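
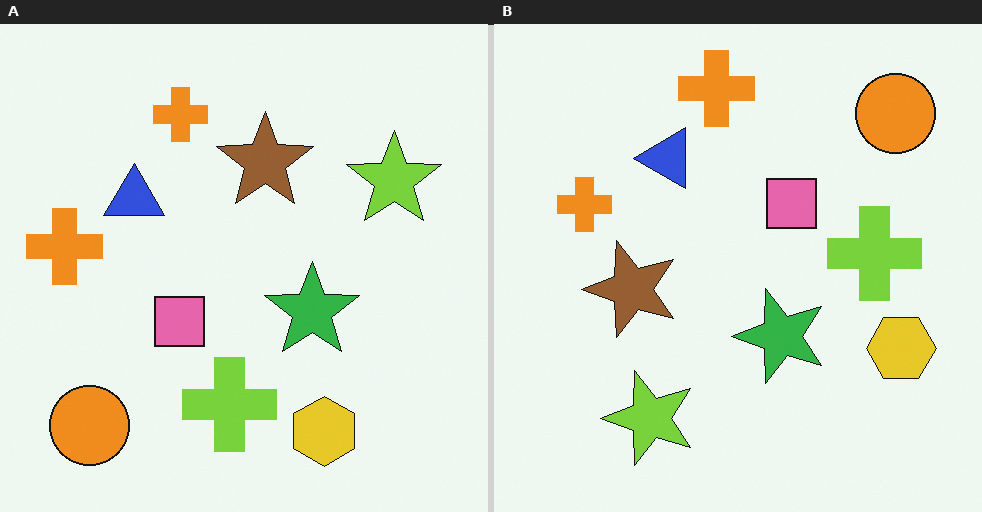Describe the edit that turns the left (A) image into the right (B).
It was transposed (reflected across the top-left ↔ bottom-right diagonal).

Shapes have swapped their row and column positions — what was in the top-right is now in the bottom-left — a diagonal reflection.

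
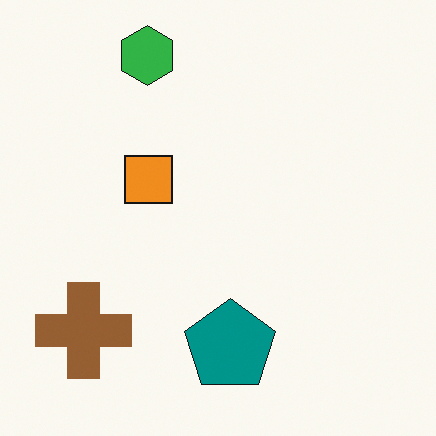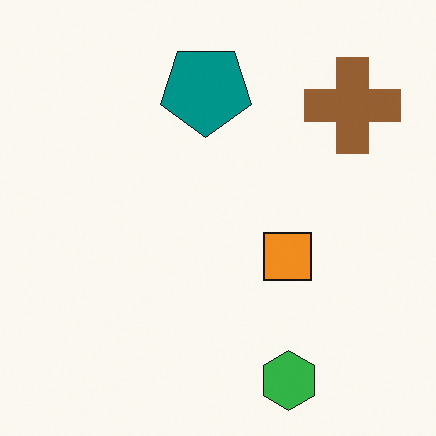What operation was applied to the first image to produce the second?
Rotated 180°.

The green hexagon sits in the top of the first image and the bottom of the second — consistent with a whole-image 180° rotation.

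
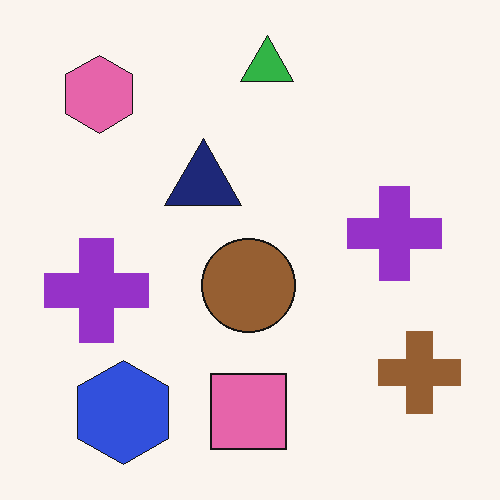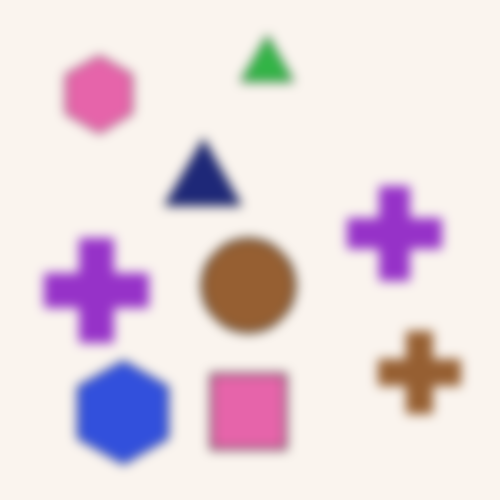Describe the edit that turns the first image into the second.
Heavily blurred.

Shape edges and outlines are uniformly softened across the whole image.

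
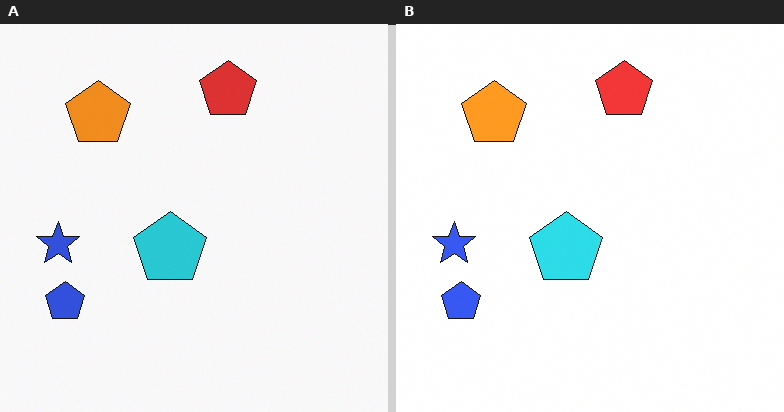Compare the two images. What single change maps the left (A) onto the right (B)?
The image was brightened a little.

Every pixel — background and shapes alike — is uniformly brightened.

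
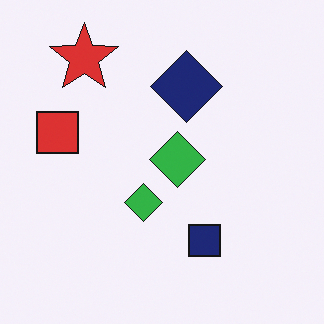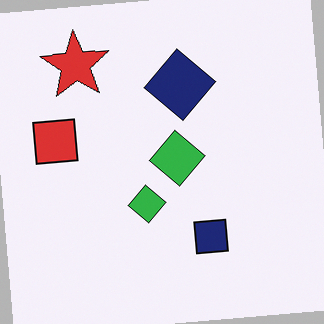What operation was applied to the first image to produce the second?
It was rotated counter-clockwise by a few degrees.

Every shape is tilted by the same angle and the image corners show triangular fill wedges — a whole-image rotation by a non-right angle.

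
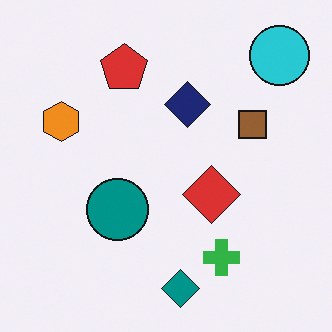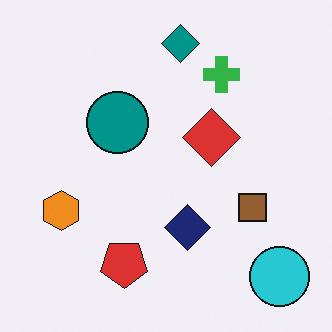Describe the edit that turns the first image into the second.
The transformation is: flipped vertically (top ↔ bottom).

The teal diamond is in the bottom of the first image and the top of the second — shapes on opposite sides of the horizontal midline have swapped in a mirror flip.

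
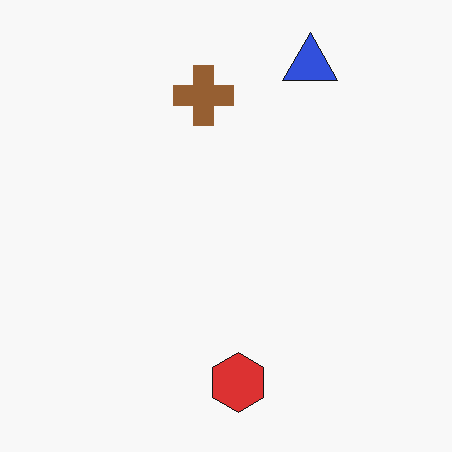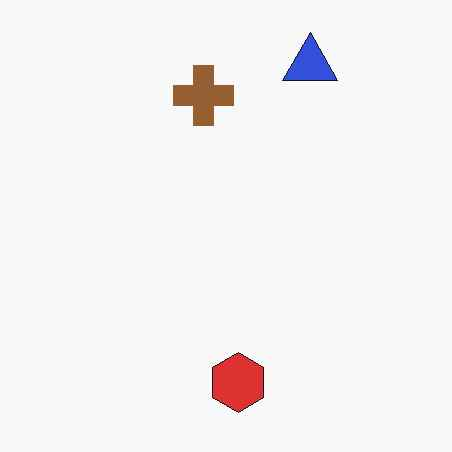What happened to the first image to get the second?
The second image is the first JPEG-compressed with visible artifacts.

Blocky 8×8 compression artifacts appear around shape edges and the flat background shows ringing — characteristic JPEG degradation.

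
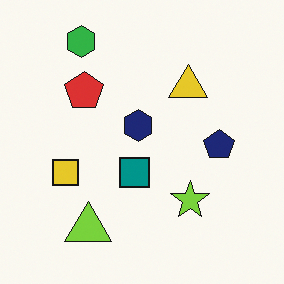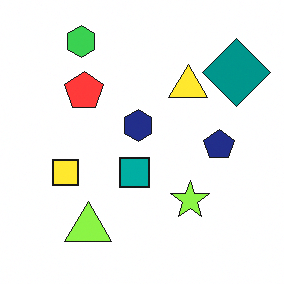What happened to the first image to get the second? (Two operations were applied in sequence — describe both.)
This is the original image slightly brightened, then overlaid with an additional teal diamond.

Every pixel — background and shapes alike — is uniformly brightened. A teal diamond appears in the second image that is absent from the first.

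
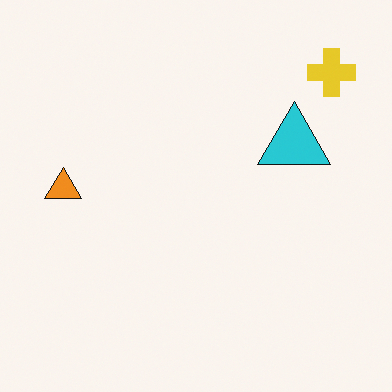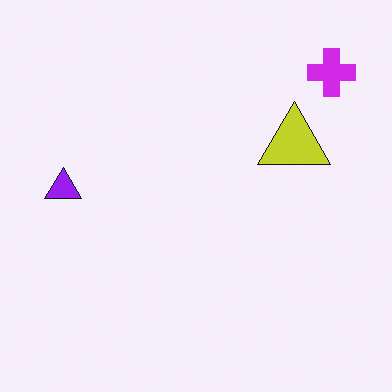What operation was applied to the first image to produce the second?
It was hue-shifted by a large amount.

Every shape's color has rotated by the same amount around the hue wheel — a uniform hue shift.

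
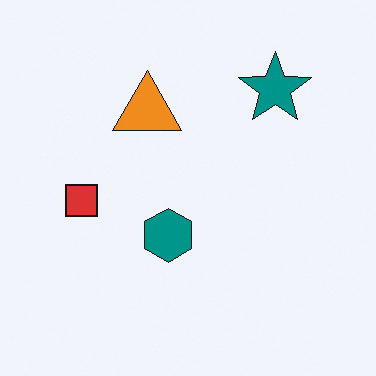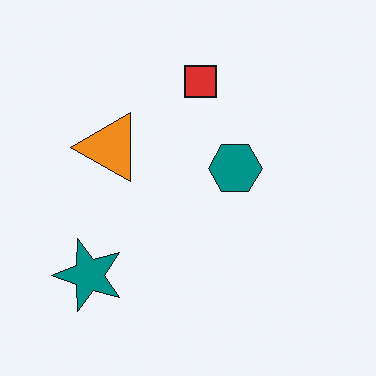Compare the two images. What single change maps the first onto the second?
The second image is the first transposed (reflected across the top-left ↔ bottom-right diagonal).

Shapes have swapped their row and column positions — what was in the top-right is now in the bottom-left — a diagonal reflection.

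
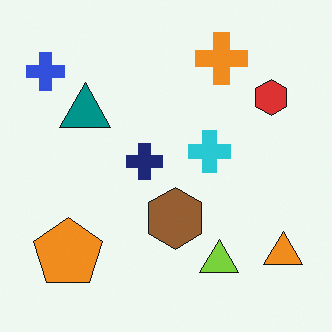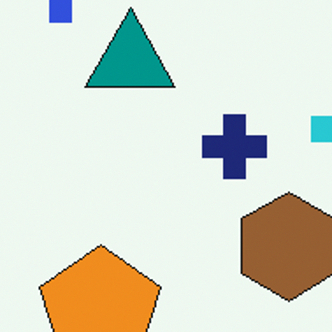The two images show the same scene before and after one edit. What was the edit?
The transformation is: cropped to a noticeably smaller region and rescaled.

The visible shapes are larger and the field of view is narrower; shapes near the original edges may be partly or wholly outside the frame — a crop-and-rescale.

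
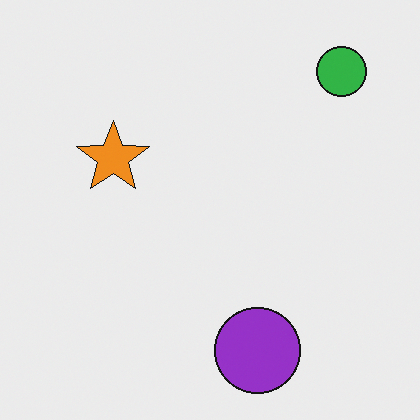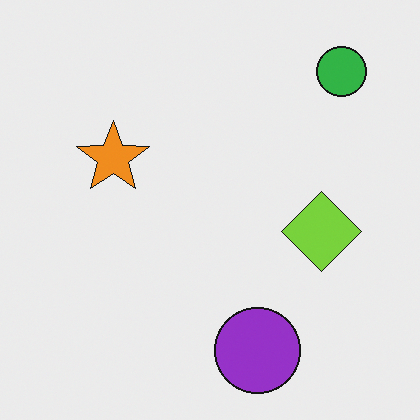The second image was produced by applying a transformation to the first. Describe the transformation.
This is the original image overlaid with an additional lime diamond.

A lime diamond appears in the second image that is absent from the first.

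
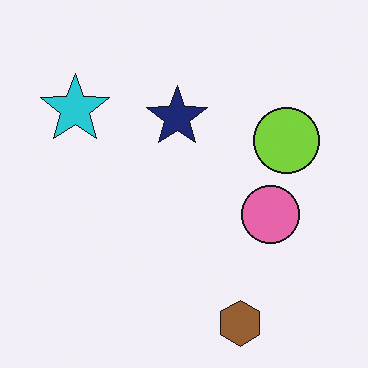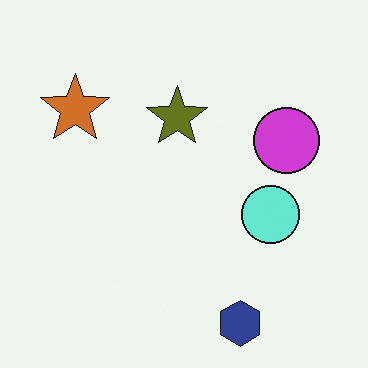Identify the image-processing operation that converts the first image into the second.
This is the original image hue-shifted by a large amount.

Every shape's color has rotated by the same amount around the hue wheel — a uniform hue shift.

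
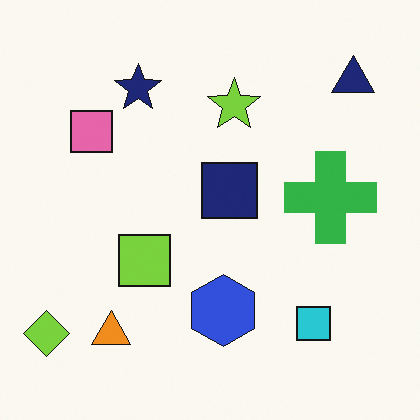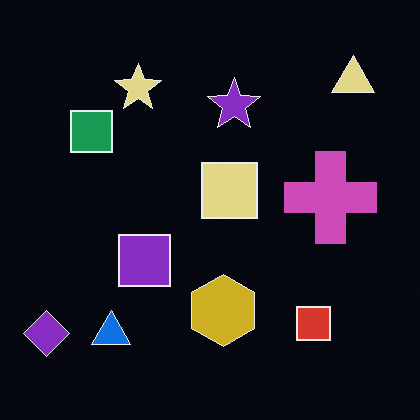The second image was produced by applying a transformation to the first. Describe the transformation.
This is the original image color-inverted (negative).

The light background has become dark and every shape's color is its complement — a photographic negative.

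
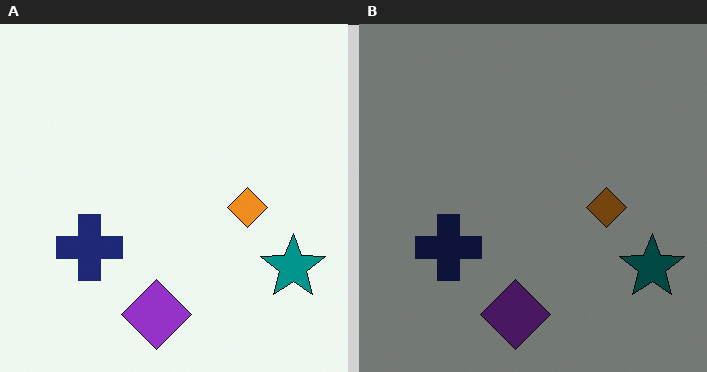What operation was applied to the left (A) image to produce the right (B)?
It was darkened a lot.

Every pixel — background and shapes alike — is uniformly darkened.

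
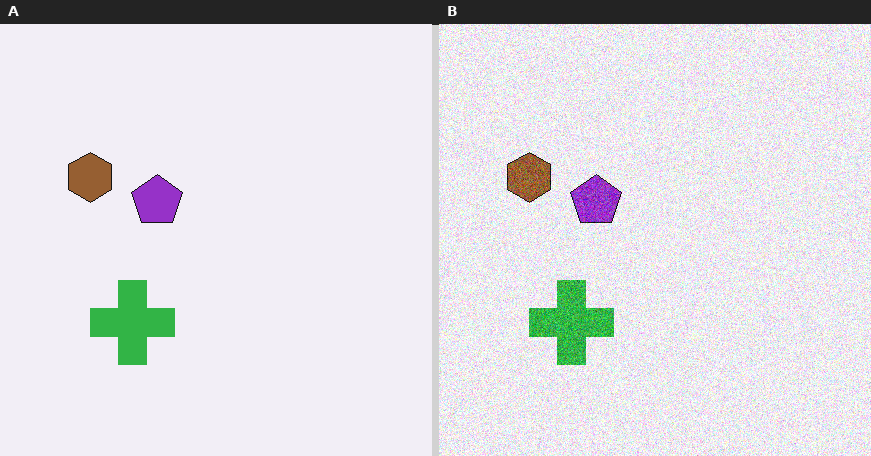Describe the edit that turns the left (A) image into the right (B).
The right (B) image is the left (A) degraded with moderate additive noise.

Random speckle covers the whole image, including the flat background.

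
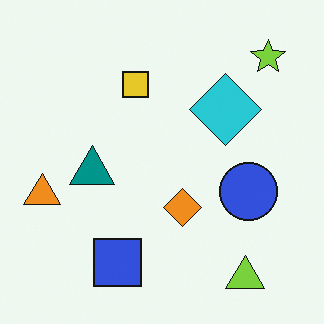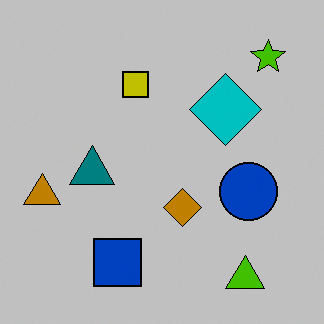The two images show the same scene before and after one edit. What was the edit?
The second image is the first aggressively posterized.

Each flat color has snapped to a coarser quantized level — most visibly, the near-white background has dropped to a flat grey.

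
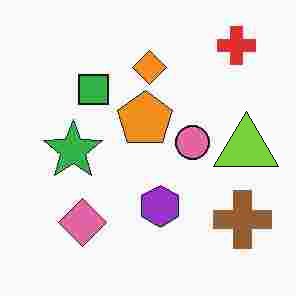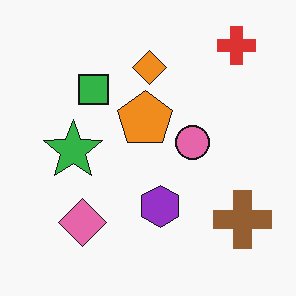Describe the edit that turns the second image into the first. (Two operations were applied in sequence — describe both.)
This is the original image degraded with heavy JPEG compression, then overlaid with an additional lime triangle.

Blocky 8×8 compression artifacts appear around shape edges and the flat background shows ringing — characteristic JPEG degradation. A lime triangle appears in the first image that is absent from the second.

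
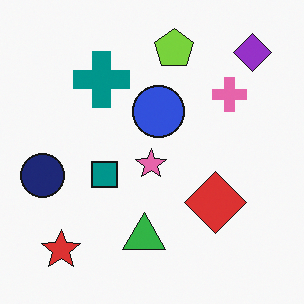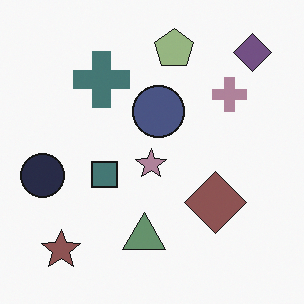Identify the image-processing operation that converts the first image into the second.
Made much more muted (saturation change).

All colors are more muted and greyish — a global saturation change.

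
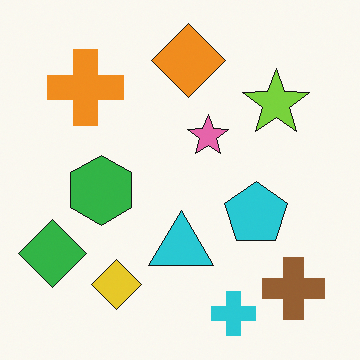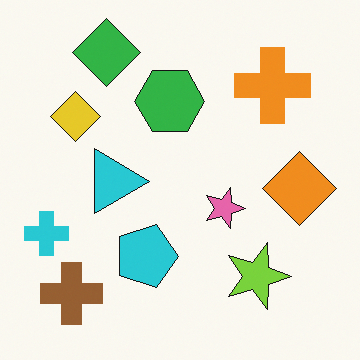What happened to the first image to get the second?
The image was rotated 90° clockwise.

The brown cross sits in the bottom-right of the first image and the bottom-left of the second — consistent with a whole-image 90° clockwise rotation.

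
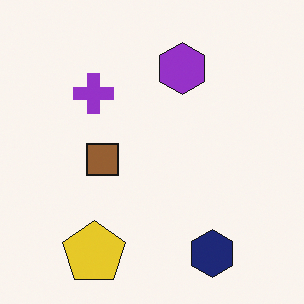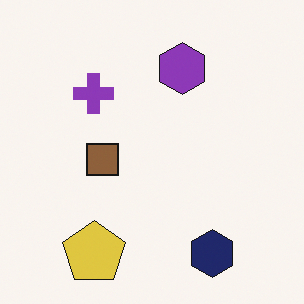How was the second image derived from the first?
The image was slightly desaturated.

All colors are more muted and greyish — a global saturation change.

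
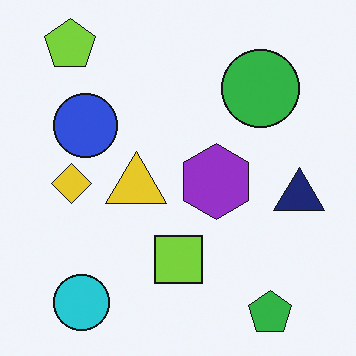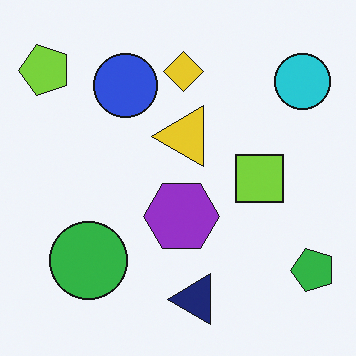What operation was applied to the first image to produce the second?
The transformation is: transposed (reflected across the top-left ↔ bottom-right diagonal).

Shapes have swapped their row and column positions — what was in the top-right is now in the bottom-left — a diagonal reflection.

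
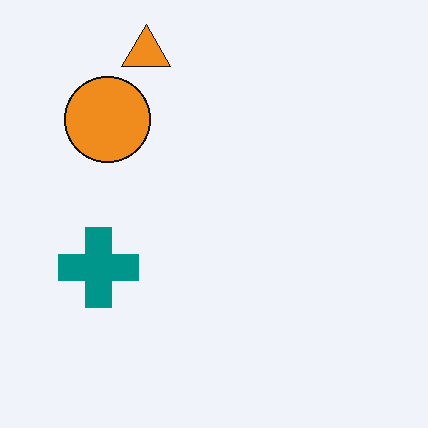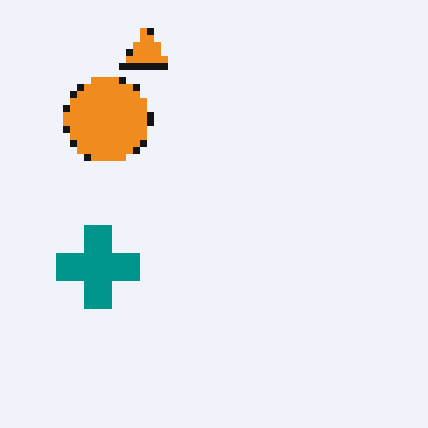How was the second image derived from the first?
The second image is the first moderately pixelated.

Shapes are reduced to large square blocks; fine edges and outlines are lost — a downscale-then-upscale (mosaic) effect.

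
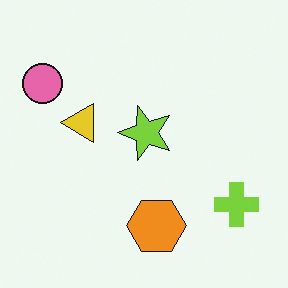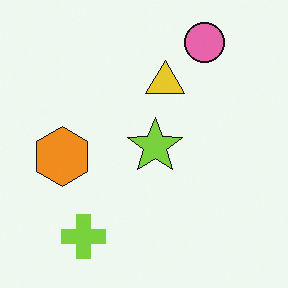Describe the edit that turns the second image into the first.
It was rotated 90° counter-clockwise.

The pink circle sits in the top-right of the second image and the top-left of the first — consistent with a whole-image 90° counter-clockwise rotation.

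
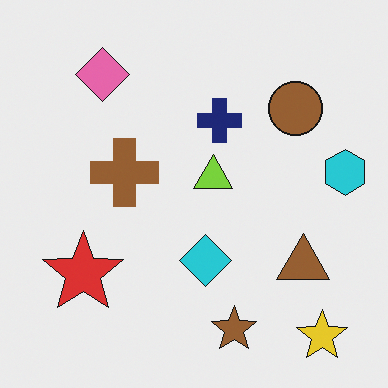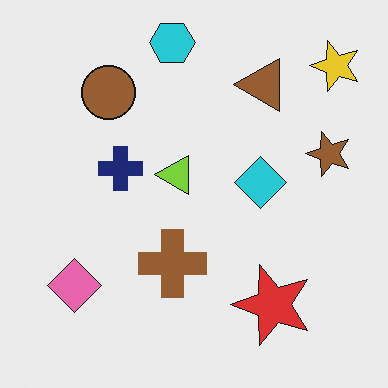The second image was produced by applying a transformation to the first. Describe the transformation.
It was rotated 90° counter-clockwise.

The yellow star sits in the bottom-right of the first image and the top-right of the second — consistent with a whole-image 90° counter-clockwise rotation.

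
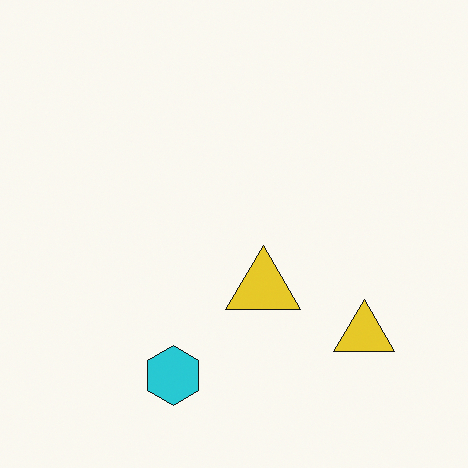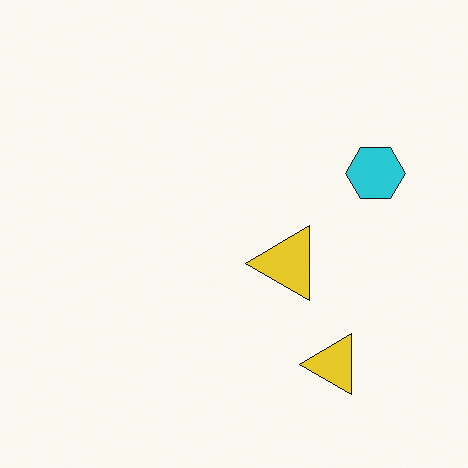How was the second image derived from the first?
The transformation is: transposed (reflected across the top-left ↔ bottom-right diagonal).

Shapes have swapped their row and column positions — what was in the top-right is now in the bottom-left — a diagonal reflection.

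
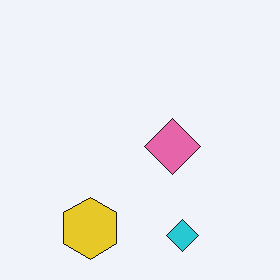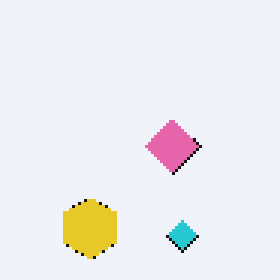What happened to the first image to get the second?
It was mildly pixelated.

Shapes are reduced to large square blocks; fine edges and outlines are lost — a downscale-then-upscale (mosaic) effect.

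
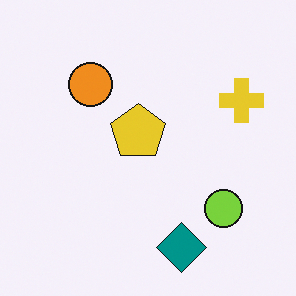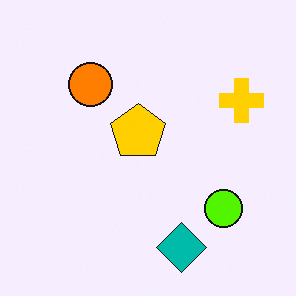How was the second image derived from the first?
Heavily oversaturated.

All colors are more vivid — a global saturation change.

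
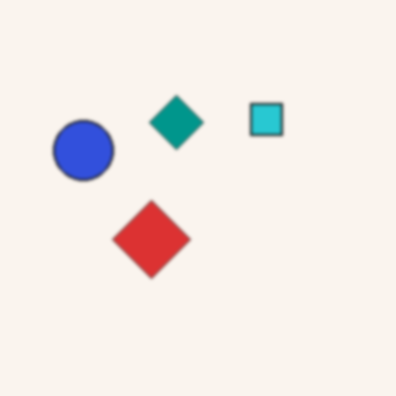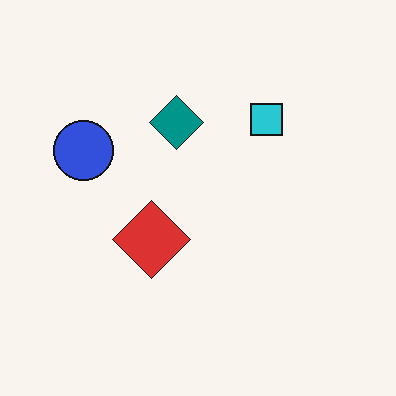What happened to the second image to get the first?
This is the original image lightly blurred.

Shape edges and outlines are uniformly softened across the whole image.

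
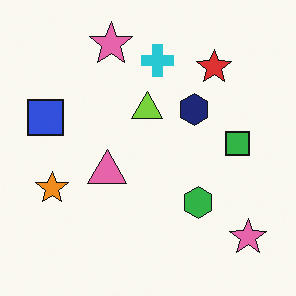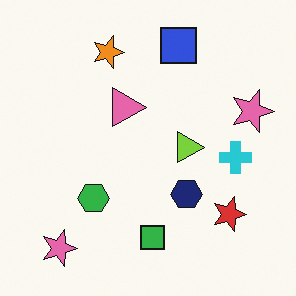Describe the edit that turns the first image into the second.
Rotated 90° clockwise.

The blue square sits in the left of the first image and the top of the second — consistent with a whole-image 90° clockwise rotation.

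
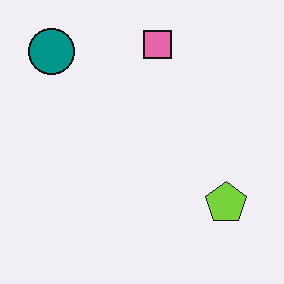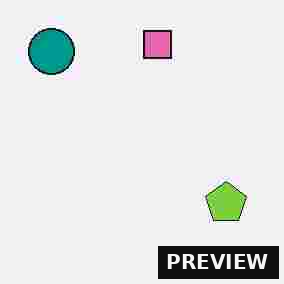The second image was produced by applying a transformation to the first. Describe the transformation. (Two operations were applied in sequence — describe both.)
This is the original image heavily JPEG-compressed with obvious blocking artifacts, then watermarked with the text "PREVIEW" in the lower-right corner.

Blocky 8×8 compression artifacts appear around shape edges and the flat background shows ringing — characteristic JPEG degradation. A dark label reading "PREVIEW" appears in the lower-right corner.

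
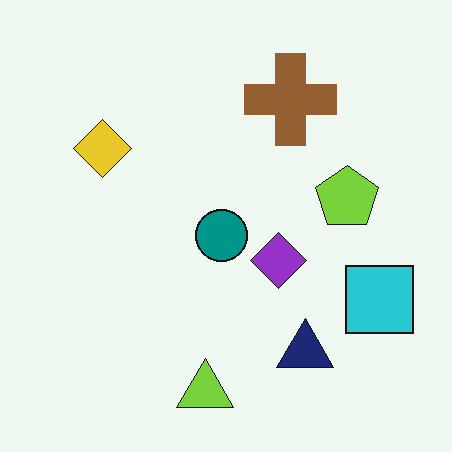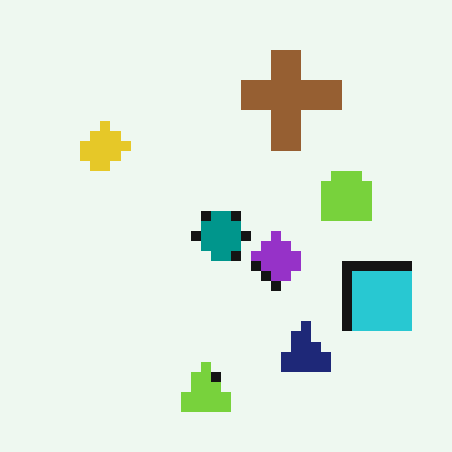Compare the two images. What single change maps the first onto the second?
This is the original image heavily pixelated into large blocks.

Shapes are reduced to large square blocks; fine edges and outlines are lost — a downscale-then-upscale (mosaic) effect.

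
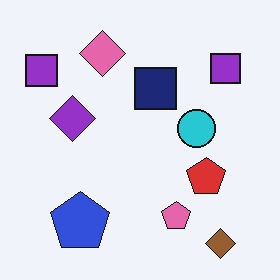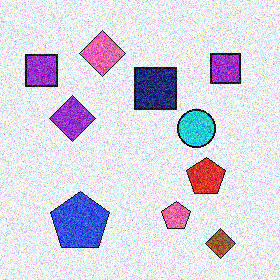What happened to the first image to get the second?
The transformation is: degraded with heavy additive noise.

Random speckle covers the whole image, including the flat background.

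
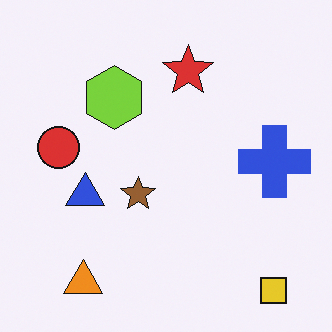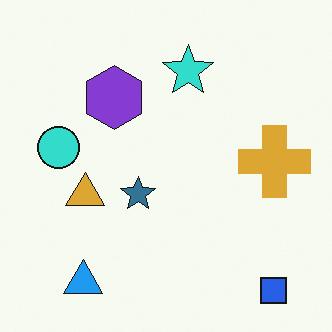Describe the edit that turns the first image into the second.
The second image is the first hue-shifted through roughly half the color wheel.

Every shape's color has rotated by the same amount around the hue wheel — a uniform hue shift.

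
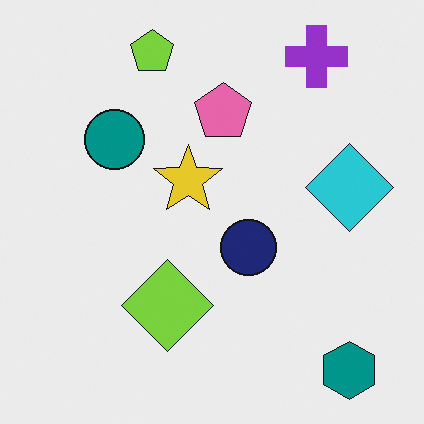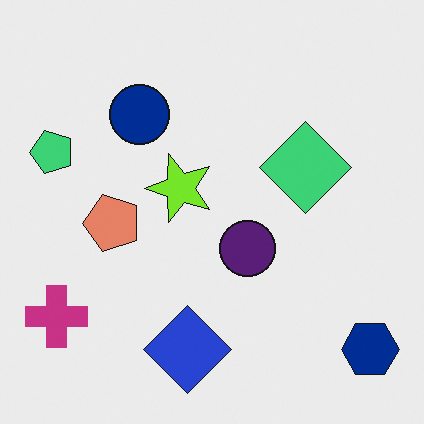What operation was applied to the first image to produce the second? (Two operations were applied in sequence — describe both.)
Transposed (reflected across the top-left ↔ bottom-right diagonal), then hue-shifted by a small amount.

Shapes have swapped their row and column positions — what was in the top-right is now in the bottom-left — a diagonal reflection. Every shape's color has rotated by the same amount around the hue wheel — a uniform hue shift.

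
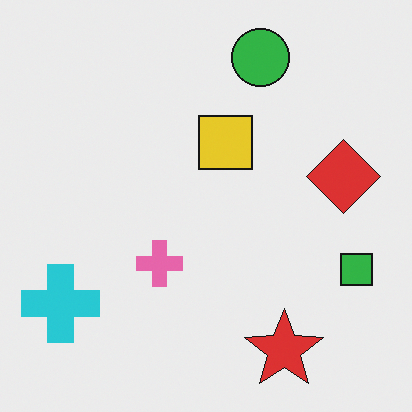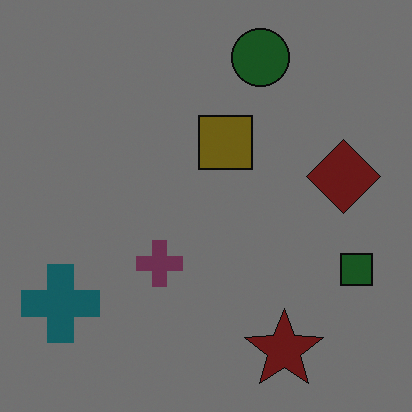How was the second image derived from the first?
It was darkened a lot.

Every pixel — background and shapes alike — is uniformly darkened.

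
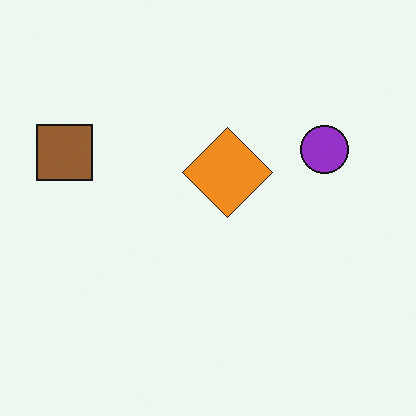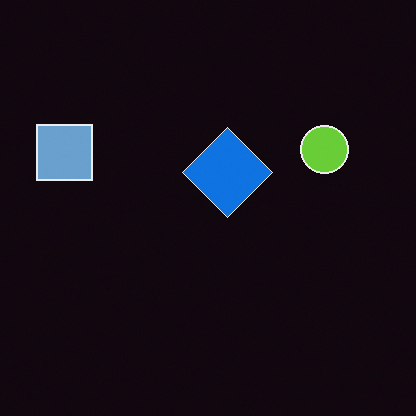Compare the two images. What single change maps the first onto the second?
It was color-inverted (negative).

The light background has become dark and every shape's color is its complement — a photographic negative.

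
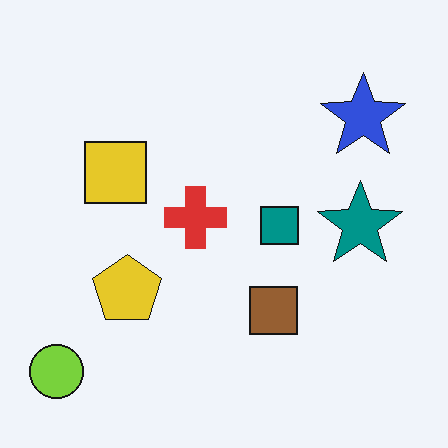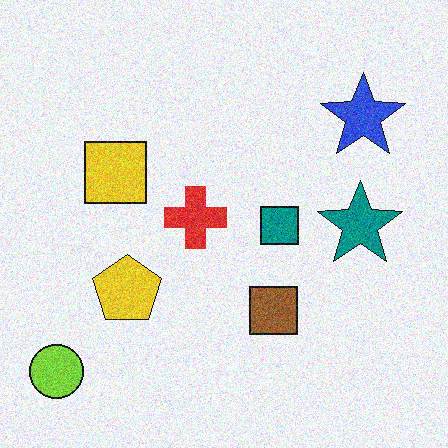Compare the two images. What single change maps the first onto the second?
The image was degraded with moderate additive noise.

Random speckle covers the whole image, including the flat background.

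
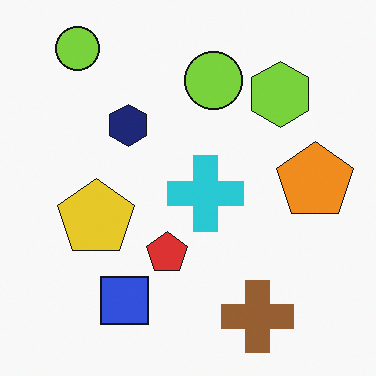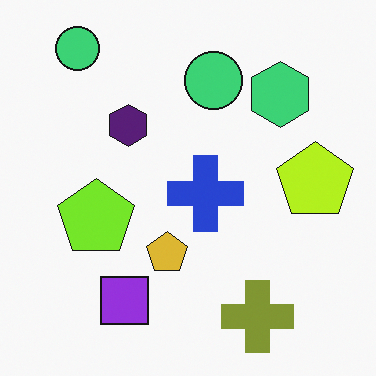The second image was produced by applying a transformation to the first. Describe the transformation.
The second image is the first hue-shifted by a small amount.

Every shape's color has rotated by the same amount around the hue wheel — a uniform hue shift.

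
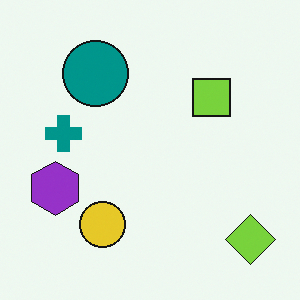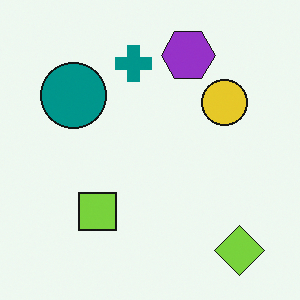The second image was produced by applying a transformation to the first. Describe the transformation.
It was transposed (reflected across the top-left ↔ bottom-right diagonal).

Shapes have swapped their row and column positions — what was in the top-right is now in the bottom-left — a diagonal reflection.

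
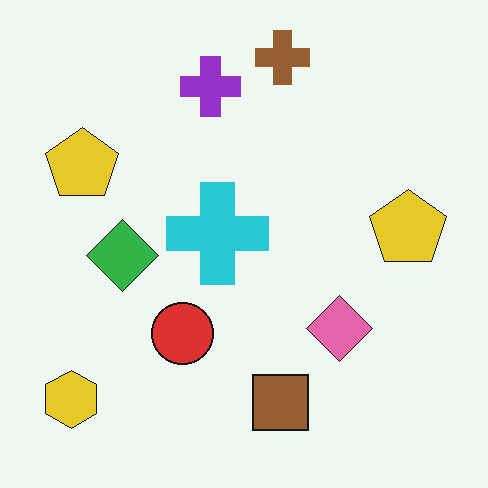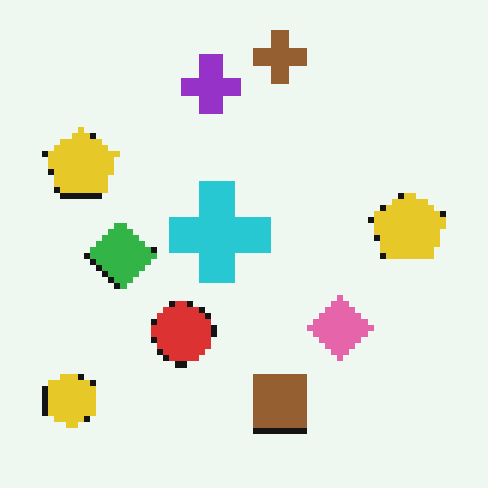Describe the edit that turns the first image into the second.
It was pixelated into visible square blocks.

Shapes are reduced to large square blocks; fine edges and outlines are lost — a downscale-then-upscale (mosaic) effect.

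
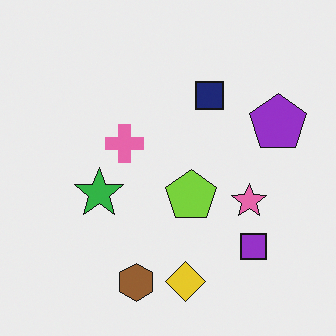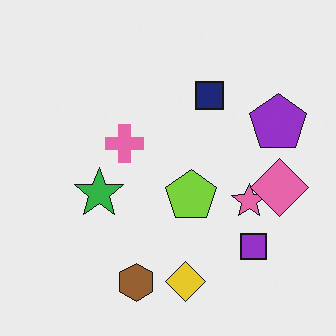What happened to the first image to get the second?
Overlaid with an additional pink diamond.

A pink diamond appears in the second image that is absent from the first.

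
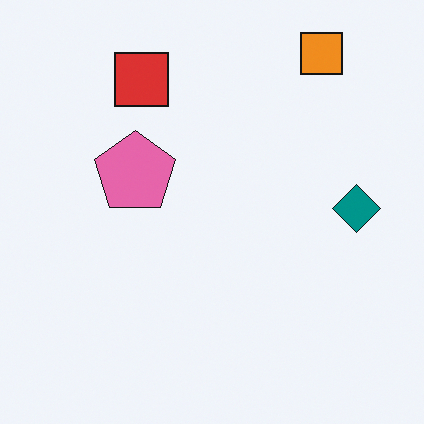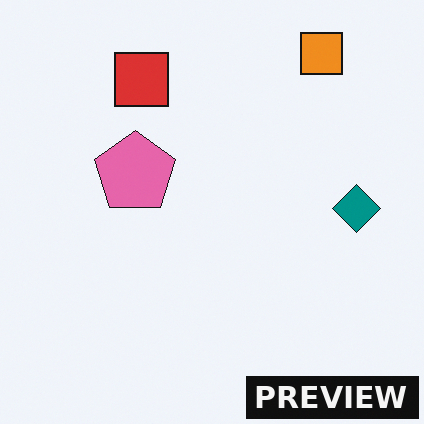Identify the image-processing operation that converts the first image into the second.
The image was watermarked with the text "PREVIEW" in the lower-right corner.

A dark label reading "PREVIEW" appears in the lower-right corner.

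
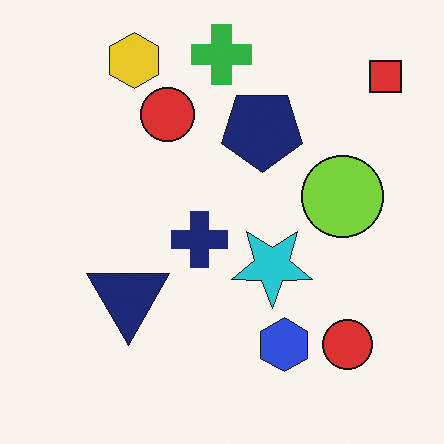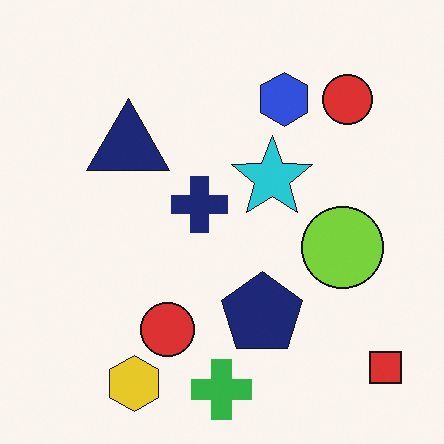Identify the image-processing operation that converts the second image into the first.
The image was flipped vertically (top ↔ bottom).

The green cross is in the bottom of the second image and the top of the first — shapes on opposite sides of the horizontal midline have swapped in a mirror flip.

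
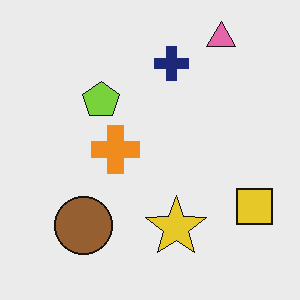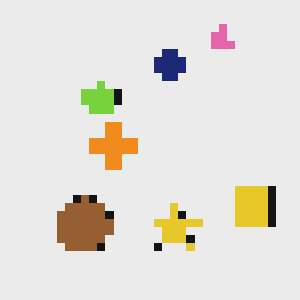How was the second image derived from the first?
The second image is the first pixelated into visible square blocks.

Shapes are reduced to large square blocks; fine edges and outlines are lost — a downscale-then-upscale (mosaic) effect.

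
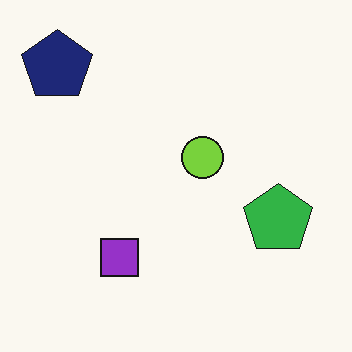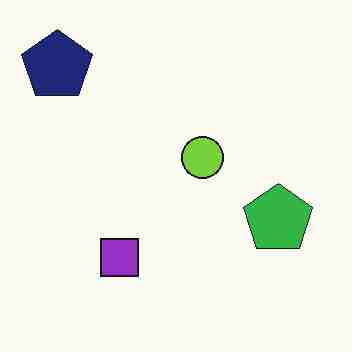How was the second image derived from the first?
It was degraded with heavy JPEG compression.

Blocky 8×8 compression artifacts appear around shape edges and the flat background shows ringing — characteristic JPEG degradation.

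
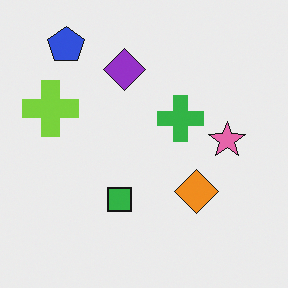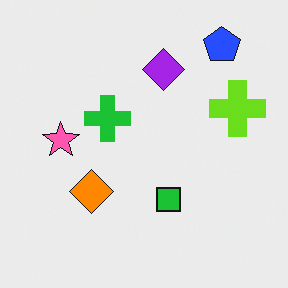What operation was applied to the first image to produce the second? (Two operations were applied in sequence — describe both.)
It was flipped horizontally (left ↔ right), then slightly oversaturated.

The lime cross is in the left of the first image and the right of the second — shapes on opposite sides of the vertical midline have swapped in a mirror flip. All colors are more vivid — a global saturation change.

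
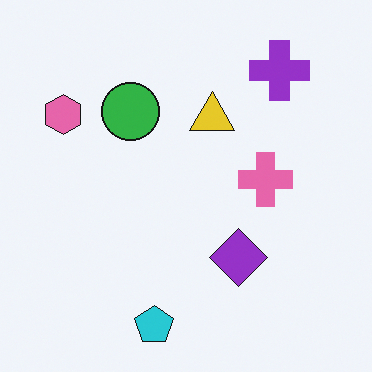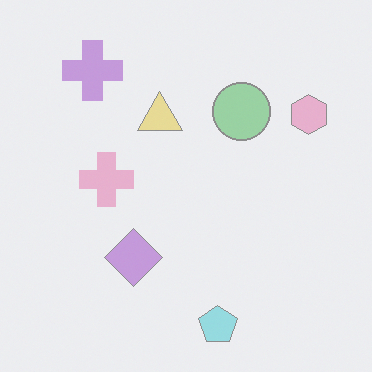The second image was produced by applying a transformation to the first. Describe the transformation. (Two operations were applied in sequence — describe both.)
Flipped horizontally (left ↔ right), then given much lower contrast.

The pink hexagon is in the top-left of the first image and the top-right of the second — shapes on opposite sides of the vertical midline have swapped in a mirror flip. Tones are pushed toward mid-grey across the whole image — a global contrast change.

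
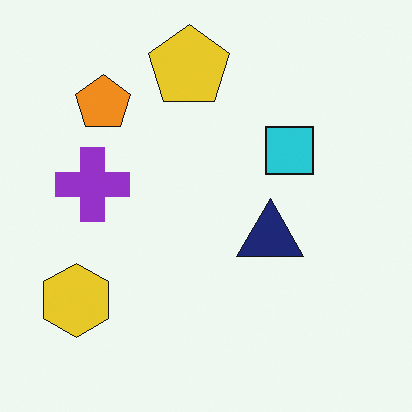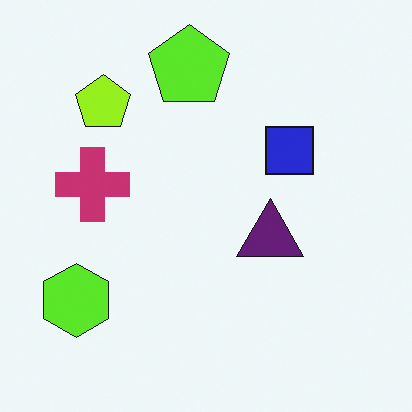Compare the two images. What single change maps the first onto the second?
Hue-shifted by a small amount.

Every shape's color has rotated by the same amount around the hue wheel — a uniform hue shift.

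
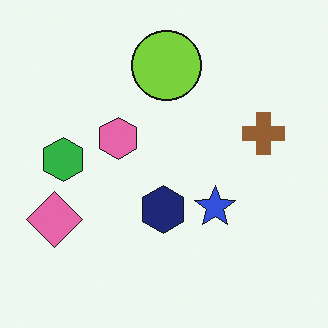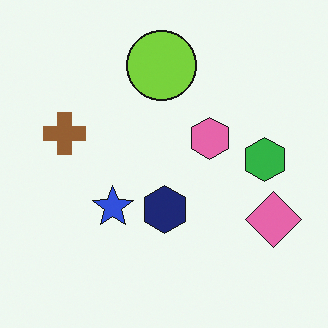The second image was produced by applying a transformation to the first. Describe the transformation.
It was flipped horizontally (left ↔ right).

The pink diamond is in the bottom-left of the first image and the bottom-right of the second — shapes on opposite sides of the vertical midline have swapped in a mirror flip.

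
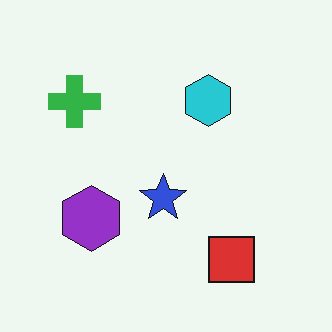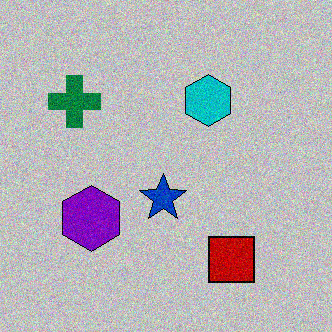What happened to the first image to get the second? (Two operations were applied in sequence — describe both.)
The second image is the first aggressively posterized, then degraded with visible gaussian noise.

Each flat color has snapped to a coarser quantized level — most visibly, the near-white background has dropped to a flat grey. Random speckle covers the whole image, including the flat background.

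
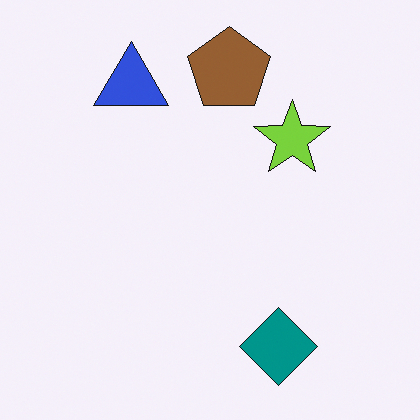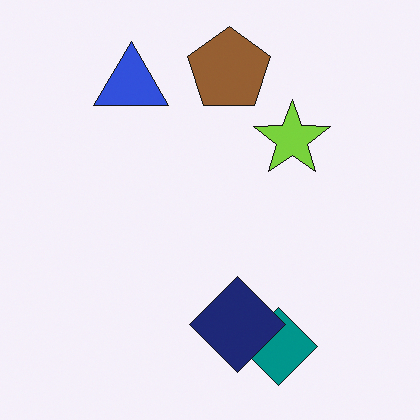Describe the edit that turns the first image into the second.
It was overlaid with an additional navy diamond.

A navy diamond appears in the second image that is absent from the first.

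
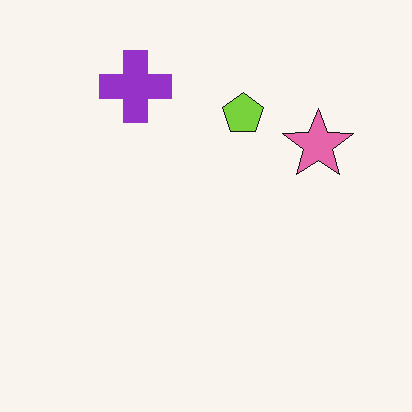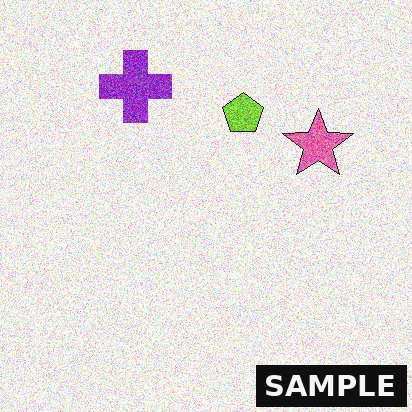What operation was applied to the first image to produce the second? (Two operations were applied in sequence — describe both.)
Degraded with strong gaussian noise, then watermarked with the text "SAMPLE" in the lower-right corner.

Random speckle covers the whole image, including the flat background. A dark label reading "SAMPLE" appears in the lower-right corner.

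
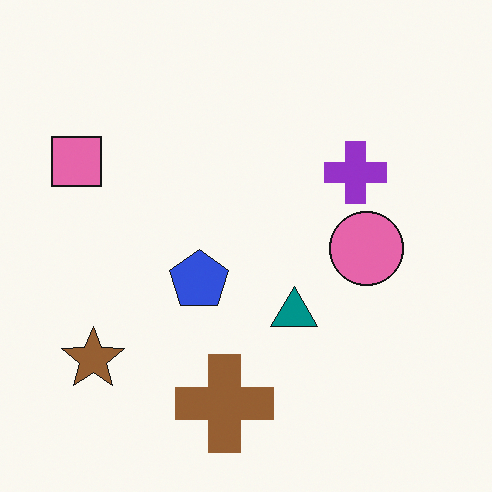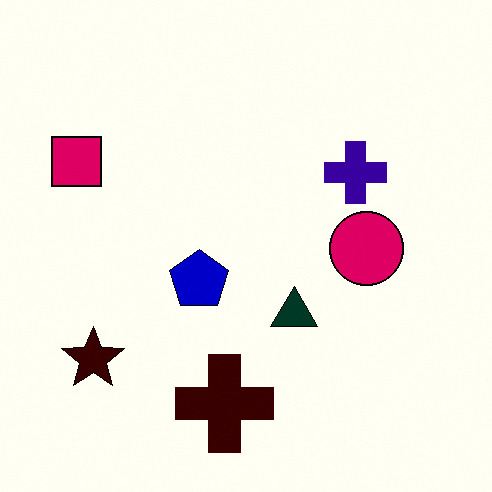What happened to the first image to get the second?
The transformation is: given much higher contrast.

Tones are pushed away from mid-grey across the whole image — a global contrast change.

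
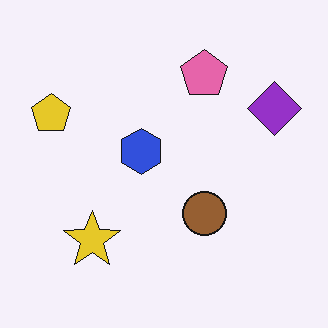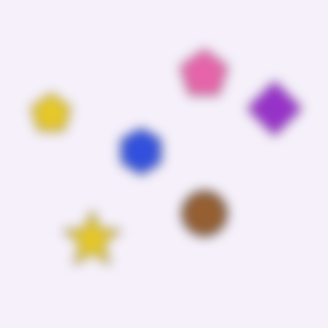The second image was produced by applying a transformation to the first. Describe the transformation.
It was strongly gaussian-blurred.

Shape edges and outlines are uniformly softened across the whole image.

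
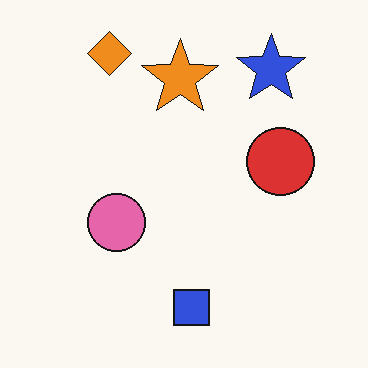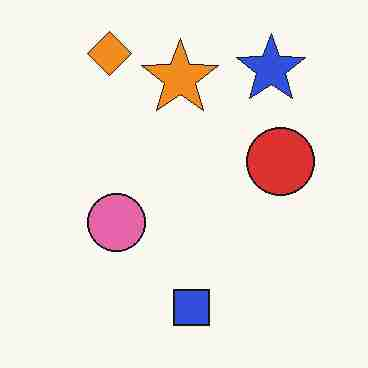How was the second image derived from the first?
It was heavily JPEG-compressed with obvious blocking artifacts.

Blocky 8×8 compression artifacts appear around shape edges and the flat background shows ringing — characteristic JPEG degradation.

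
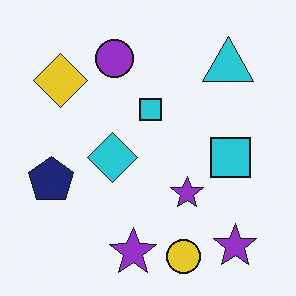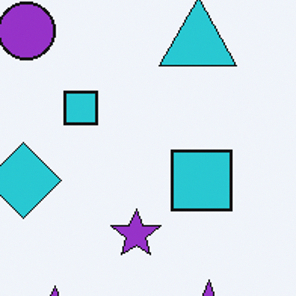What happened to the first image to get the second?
It was cropped to a modestly smaller region and rescaled.

The visible shapes are larger and the field of view is narrower; shapes near the original edges may be partly or wholly outside the frame — a crop-and-rescale.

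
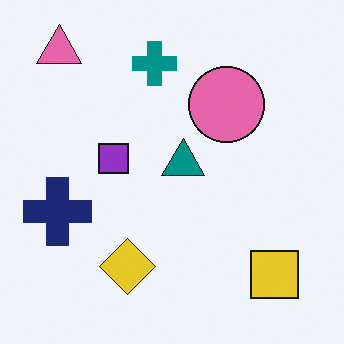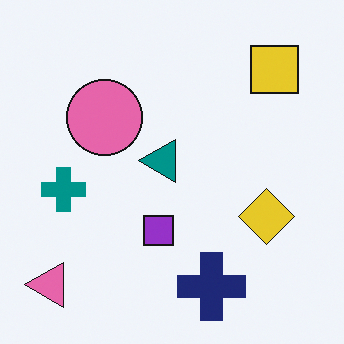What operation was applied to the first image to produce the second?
The transformation is: rotated 90° counter-clockwise.

The pink triangle sits in the top-left of the first image and the bottom-left of the second — consistent with a whole-image 90° counter-clockwise rotation.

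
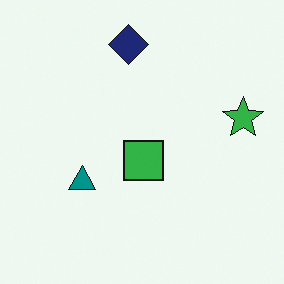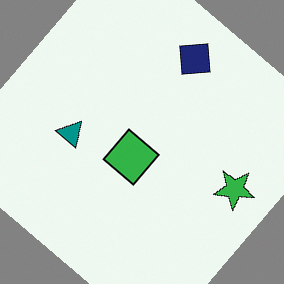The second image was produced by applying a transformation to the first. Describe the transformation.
The image was rotated clockwise by a large amount — several tens of degrees.

Every shape is tilted by the same angle and the image corners show triangular fill wedges — a whole-image rotation by a non-right angle.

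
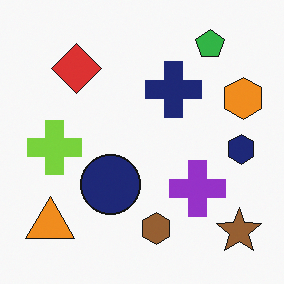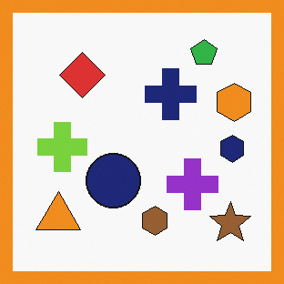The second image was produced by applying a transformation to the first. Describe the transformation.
The second image is the first framed with a orange border.

A solid orange frame runs around the edge of the second image, with the content slightly shrunk inside it.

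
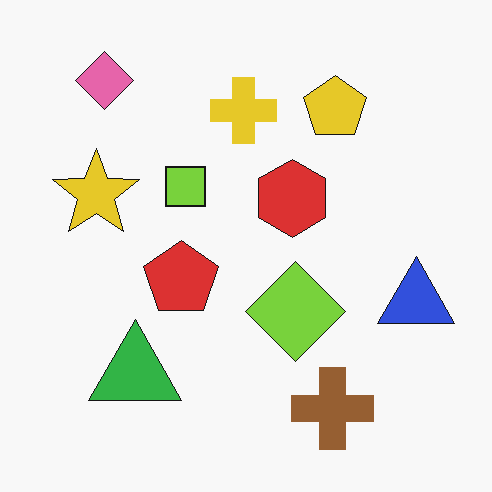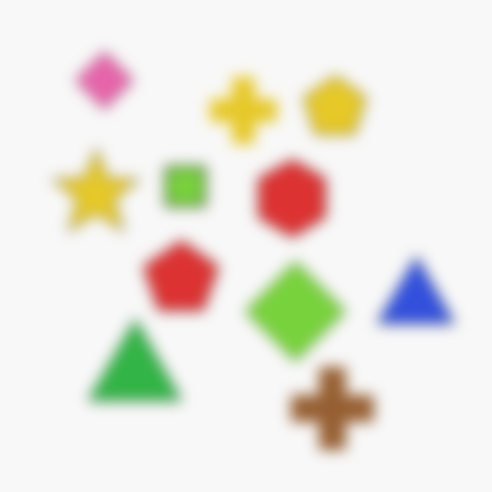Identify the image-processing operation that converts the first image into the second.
It was heavily blurred.

Shape edges and outlines are uniformly softened across the whole image.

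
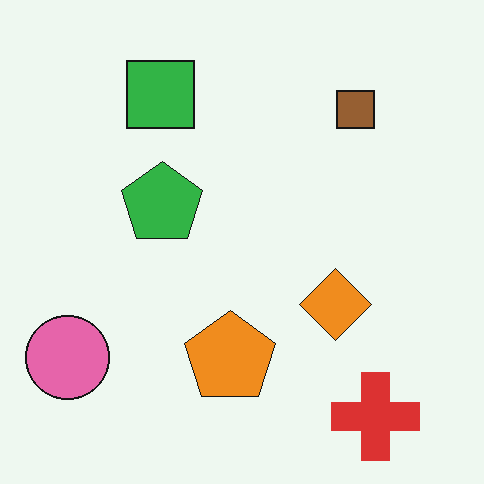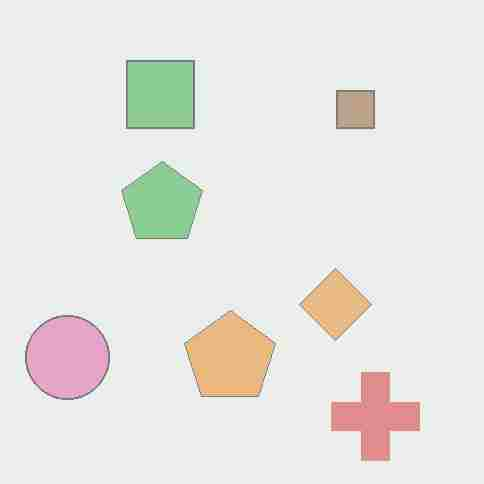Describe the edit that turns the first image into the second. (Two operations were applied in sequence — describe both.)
It was given much lower contrast, then degraded with heavy JPEG compression.

Tones are pushed toward mid-grey across the whole image — a global contrast change. Blocky 8×8 compression artifacts appear around shape edges and the flat background shows ringing — characteristic JPEG degradation.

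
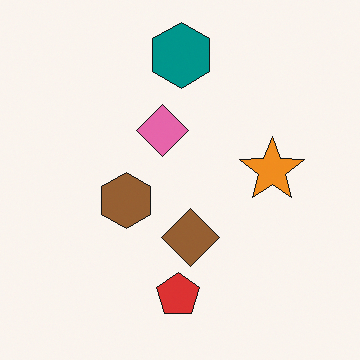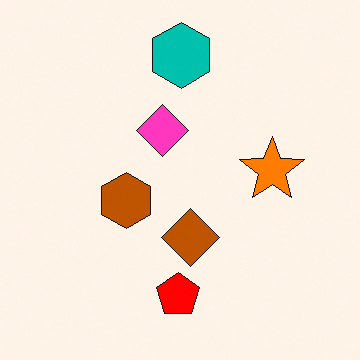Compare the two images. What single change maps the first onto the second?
The second image is the first heavily oversaturated.

All colors are more vivid — a global saturation change.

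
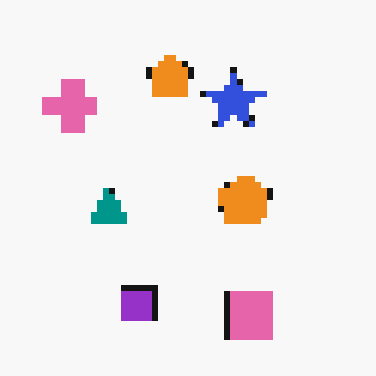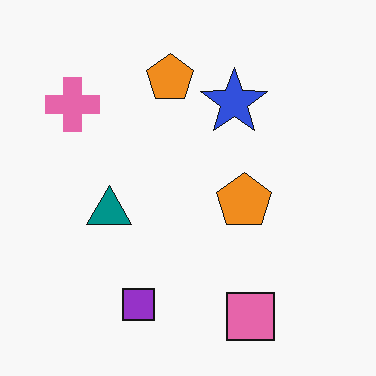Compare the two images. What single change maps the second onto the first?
The transformation is: moderately pixelated.

Shapes are reduced to large square blocks; fine edges and outlines are lost — a downscale-then-upscale (mosaic) effect.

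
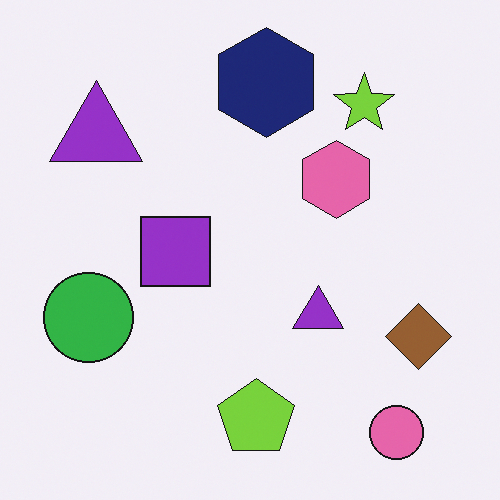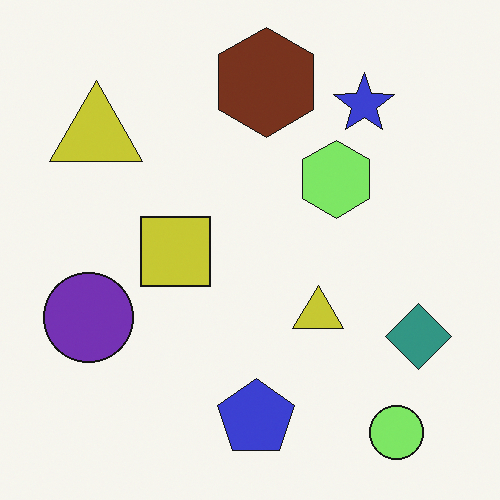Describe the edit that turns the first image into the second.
The image was hue-shifted by a moderate amount.

Every shape's color has rotated by the same amount around the hue wheel — a uniform hue shift.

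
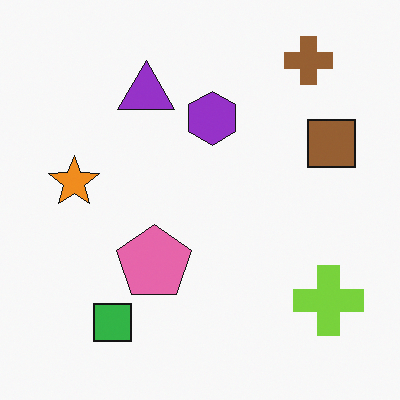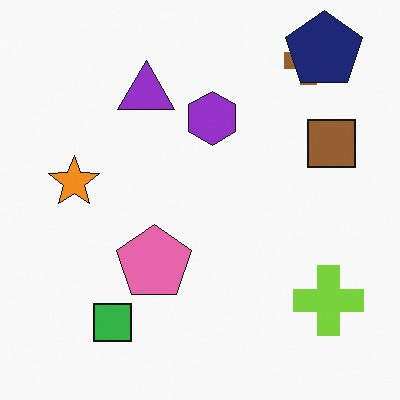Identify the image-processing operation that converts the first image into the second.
Overlaid with an additional navy pentagon.

A navy pentagon appears in the second image that is absent from the first.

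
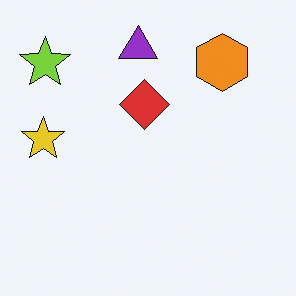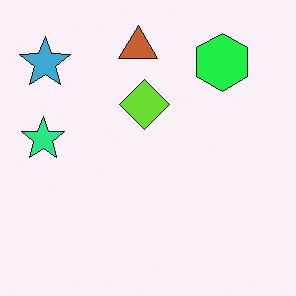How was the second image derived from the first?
The image was hue-shifted noticeably.

Every shape's color has rotated by the same amount around the hue wheel — a uniform hue shift.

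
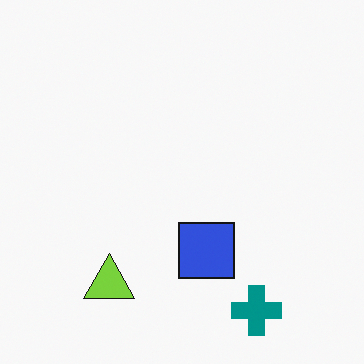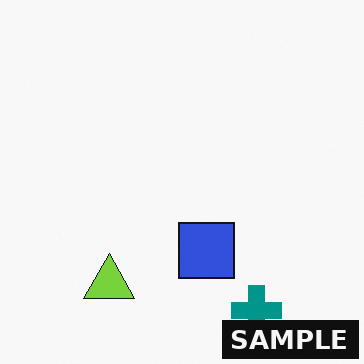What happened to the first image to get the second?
The image was watermarked with the text "SAMPLE" in the lower-right corner.

A dark label reading "SAMPLE" appears in the lower-right corner.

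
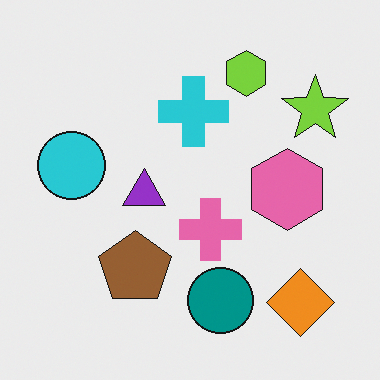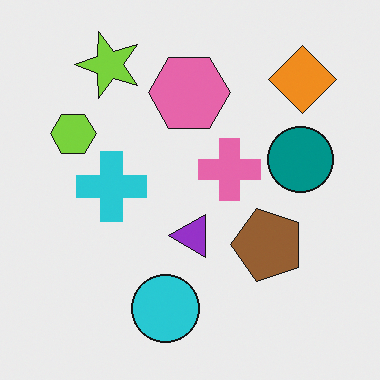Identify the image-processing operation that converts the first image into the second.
The second image is the first rotated 90° counter-clockwise.

The orange diamond sits in the bottom-right of the first image and the top-right of the second — consistent with a whole-image 90° counter-clockwise rotation.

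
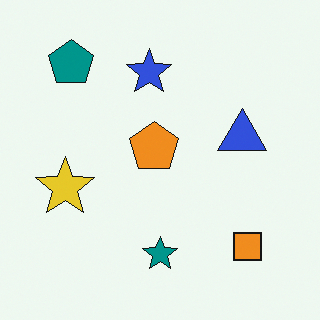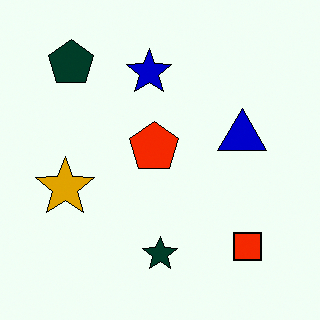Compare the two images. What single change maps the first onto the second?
It was boosted in contrast.

Tones are pushed away from mid-grey across the whole image — a global contrast change.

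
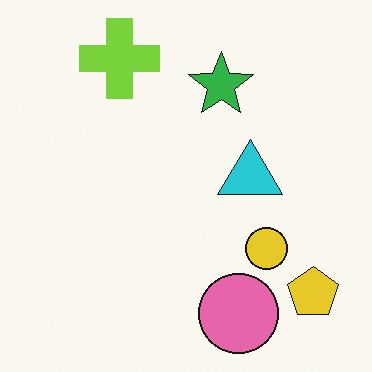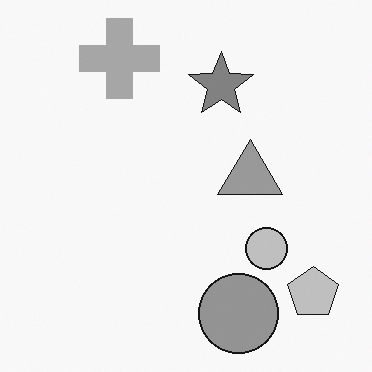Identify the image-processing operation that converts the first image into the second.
The second image is the first converted to grayscale.

All color is removed — every shape is now a shade of grey.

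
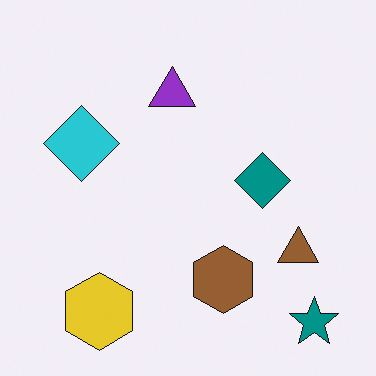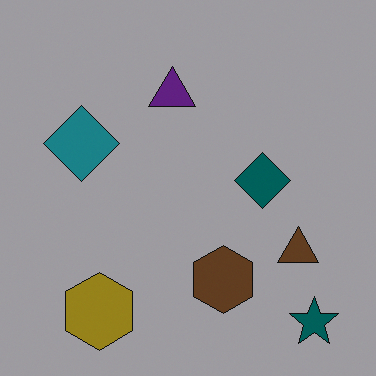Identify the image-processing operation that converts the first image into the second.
It was darkened a lot.

Every pixel — background and shapes alike — is uniformly darkened.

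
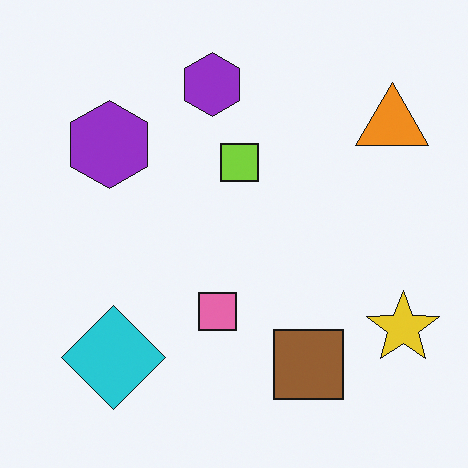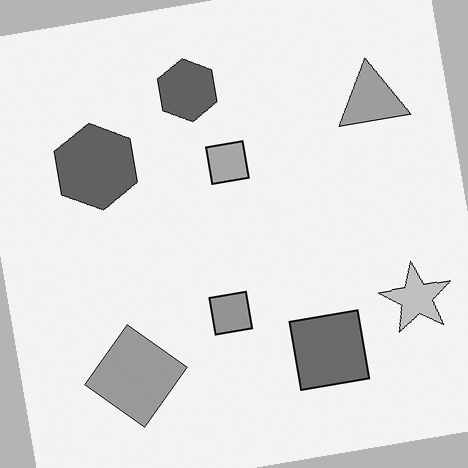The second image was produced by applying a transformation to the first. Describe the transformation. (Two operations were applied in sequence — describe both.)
This is the original image converted to grayscale, then rotated counter-clockwise by a few degrees.

All color is removed — every shape is now a shade of grey. Every shape is tilted by the same angle and the image corners show triangular fill wedges — a whole-image rotation by a non-right angle.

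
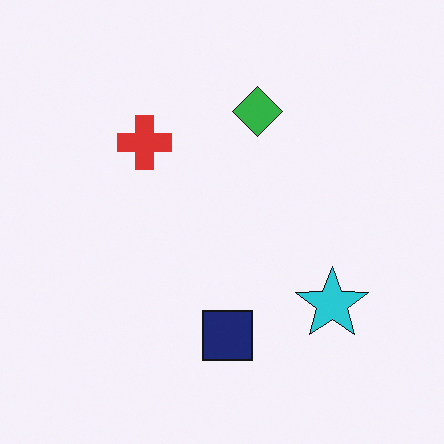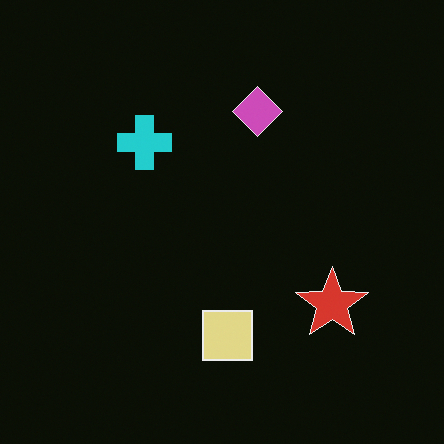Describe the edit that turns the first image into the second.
The transformation is: color-inverted (negative).

The light background has become dark and every shape's color is its complement — a photographic negative.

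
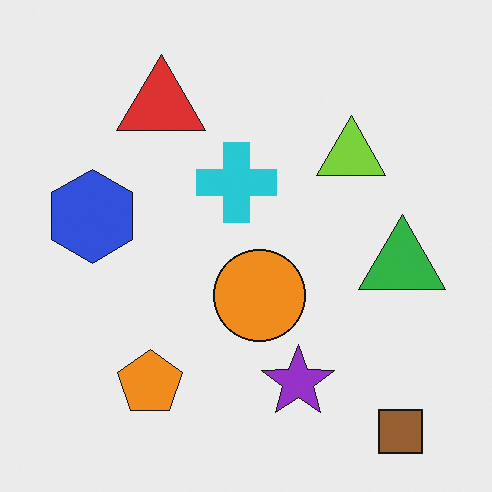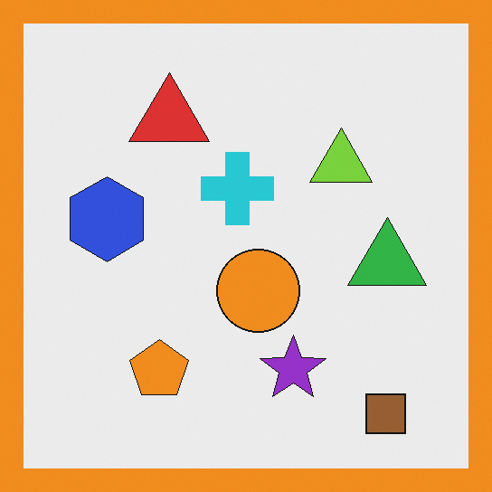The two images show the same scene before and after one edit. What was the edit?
This is the original image framed with a orange border.

A solid orange frame runs around the edge of the second image, with the content slightly shrunk inside it.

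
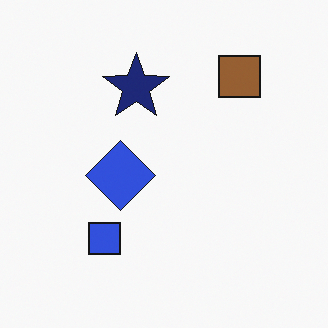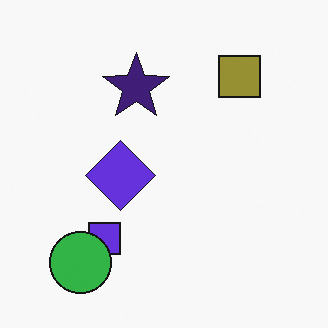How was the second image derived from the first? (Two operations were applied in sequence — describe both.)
The transformation is: hue-shifted by a small amount, then overlaid with an additional green circle.

Every shape's color has rotated by the same amount around the hue wheel — a uniform hue shift. A green circle appears in the second image that is absent from the first.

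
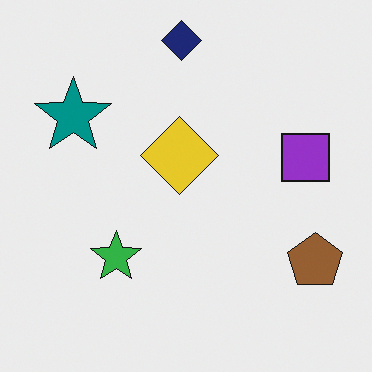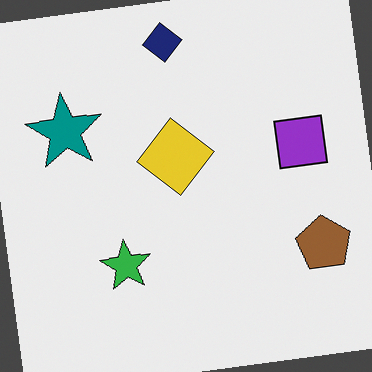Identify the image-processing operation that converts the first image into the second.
This is the original image rotated counter-clockwise by a few degrees.

Every shape is tilted by the same angle and the image corners show triangular fill wedges — a whole-image rotation by a non-right angle.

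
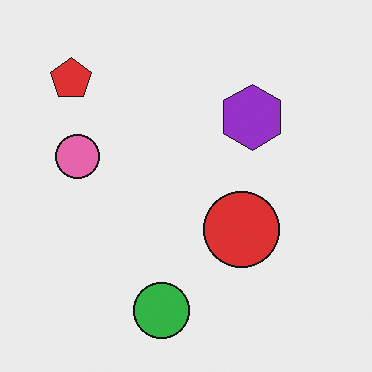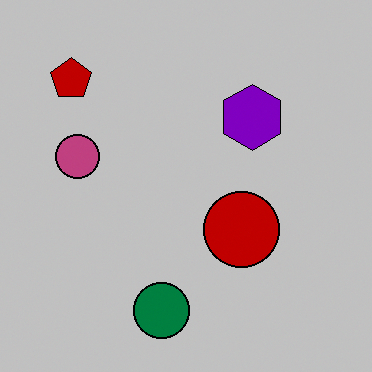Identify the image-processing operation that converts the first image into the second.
It was heavily posterized to just a handful of flat colors.

Each flat color has snapped to a coarser quantized level — most visibly, the near-white background has dropped to a flat grey.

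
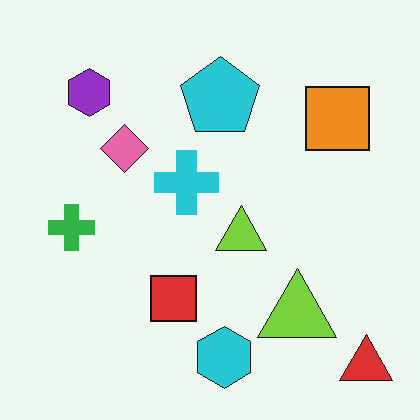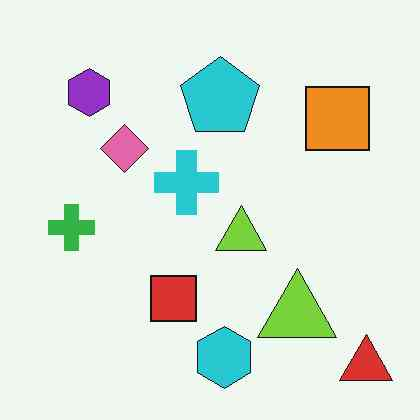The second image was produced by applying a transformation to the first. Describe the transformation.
JPEG-compressed with visible artifacts.

Blocky 8×8 compression artifacts appear around shape edges and the flat background shows ringing — characteristic JPEG degradation.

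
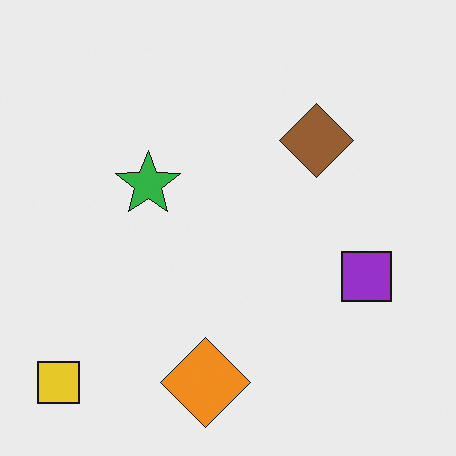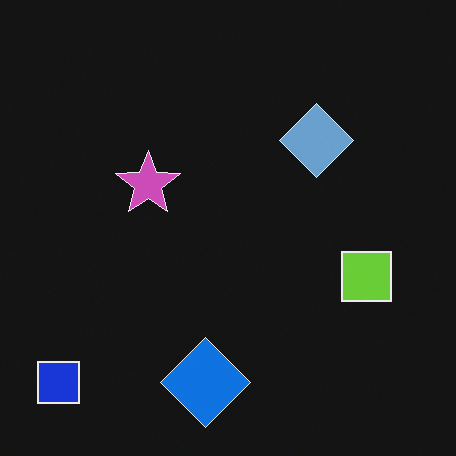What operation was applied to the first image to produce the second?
The second image is the first color-inverted (negative).

The light background has become dark and every shape's color is its complement — a photographic negative.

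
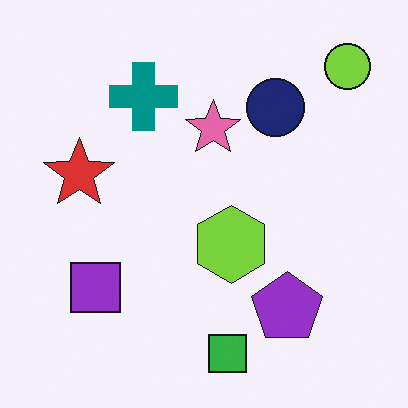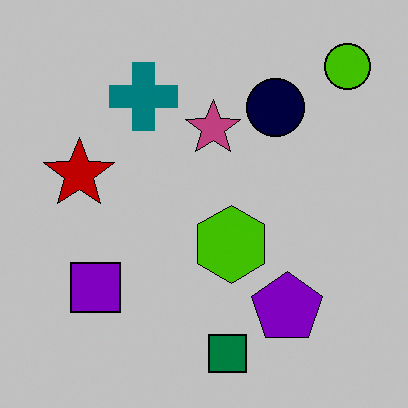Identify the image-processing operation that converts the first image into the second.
Heavily posterized to just a handful of flat colors.

Each flat color has snapped to a coarser quantized level — most visibly, the near-white background has dropped to a flat grey.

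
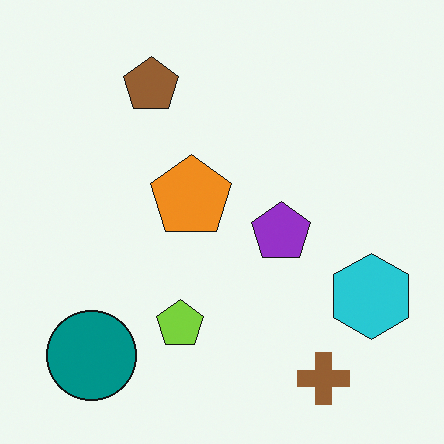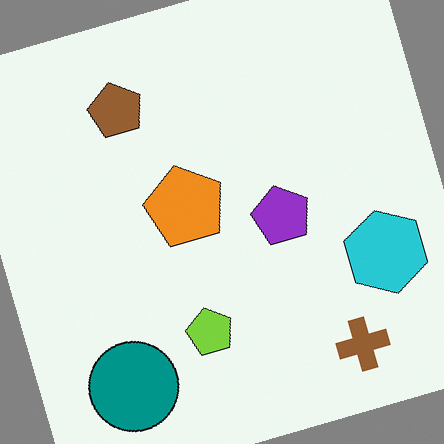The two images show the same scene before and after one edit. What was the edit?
The image was rotated counter-clockwise by a moderate amount.

Every shape is tilted by the same angle and the image corners show triangular fill wedges — a whole-image rotation by a non-right angle.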